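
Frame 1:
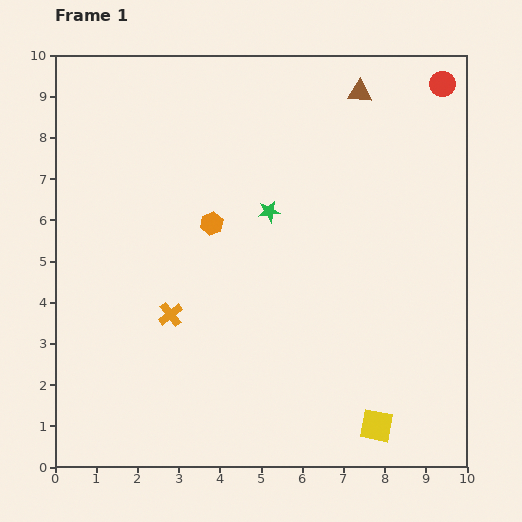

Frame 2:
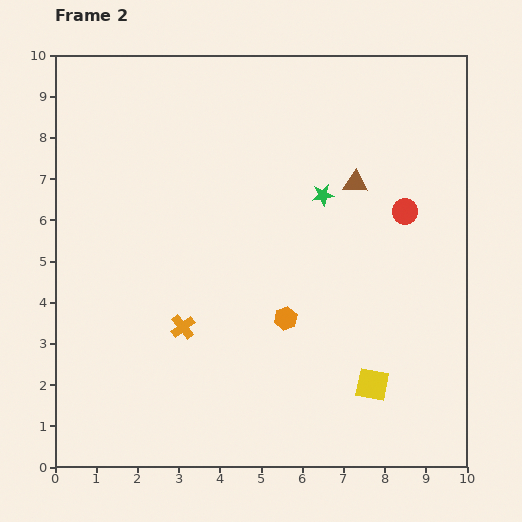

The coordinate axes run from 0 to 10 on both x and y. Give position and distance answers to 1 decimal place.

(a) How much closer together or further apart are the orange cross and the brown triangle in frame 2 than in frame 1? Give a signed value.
-1.6

Distance in frame 1: 7.1. Distance in frame 2: 5.5.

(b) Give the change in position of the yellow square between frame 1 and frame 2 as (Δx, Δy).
(-0.1, 1.0)

The yellow square was at (7.8, 1.0) in frame 1 and (7.7, 2.0) in frame 2.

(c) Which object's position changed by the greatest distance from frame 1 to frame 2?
the red circle

(moved 3.2; next 2.9)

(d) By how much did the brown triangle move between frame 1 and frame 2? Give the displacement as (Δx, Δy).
(-0.1, -2.2)

The brown triangle was at (7.4, 9.1) in frame 1 and (7.3, 6.9) in frame 2.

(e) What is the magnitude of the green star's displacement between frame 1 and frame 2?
1.4

The green star moved from (5.2, 6.2) to (6.5, 6.6), a distance of √(1.3² + 0.4²) ≈ 1.4.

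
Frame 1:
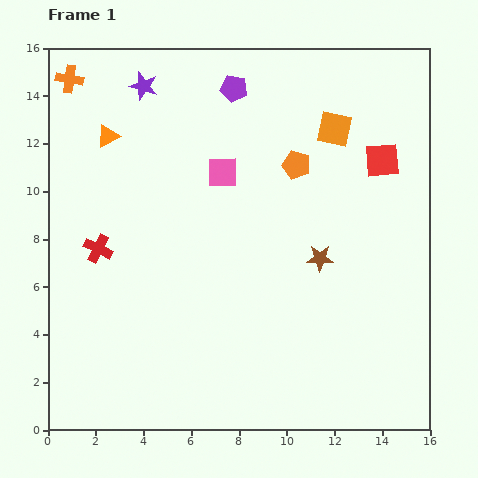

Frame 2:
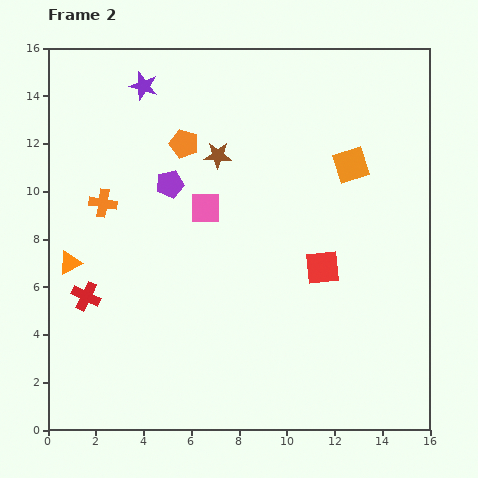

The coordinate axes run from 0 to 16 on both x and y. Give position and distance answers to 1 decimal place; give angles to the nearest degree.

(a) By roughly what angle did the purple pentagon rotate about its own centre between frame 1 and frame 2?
24° counter-clockwise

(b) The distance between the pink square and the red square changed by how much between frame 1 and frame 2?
-1.2

Distance in frame 1: 6.7. Distance in frame 2: 5.5.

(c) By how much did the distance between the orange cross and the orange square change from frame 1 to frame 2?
-0.8

Distance in frame 1: 11.3. Distance in frame 2: 10.5.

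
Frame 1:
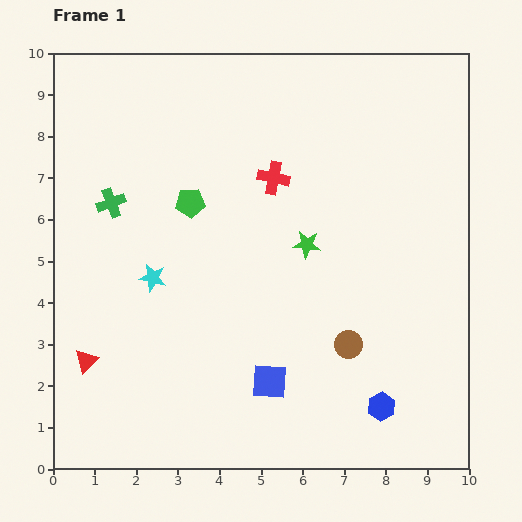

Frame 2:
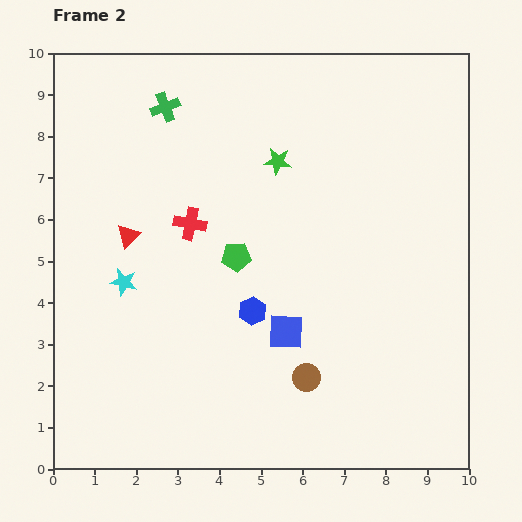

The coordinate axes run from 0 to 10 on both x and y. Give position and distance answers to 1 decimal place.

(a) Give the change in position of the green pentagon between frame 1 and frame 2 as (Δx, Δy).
(1.1, -1.3)

The green pentagon was at (3.3, 6.4) in frame 1 and (4.4, 5.1) in frame 2.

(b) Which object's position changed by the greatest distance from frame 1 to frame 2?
the blue hexagon

(moved 3.9; next 3.2)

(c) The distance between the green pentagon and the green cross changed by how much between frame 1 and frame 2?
+2.1

Distance in frame 1: 1.9. Distance in frame 2: 4.0.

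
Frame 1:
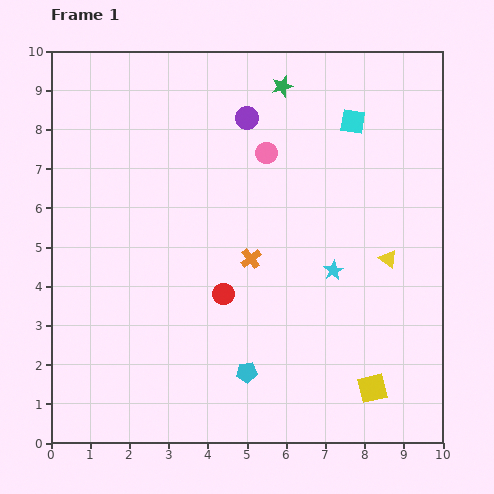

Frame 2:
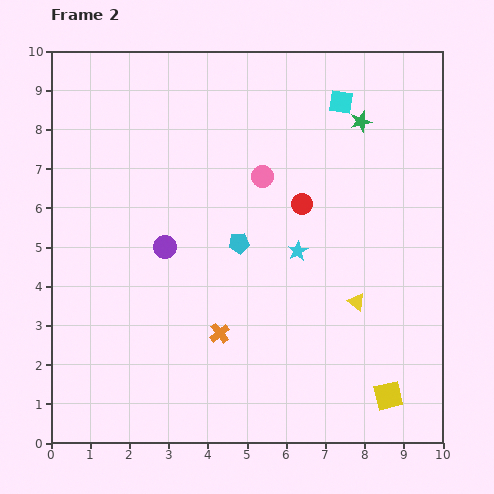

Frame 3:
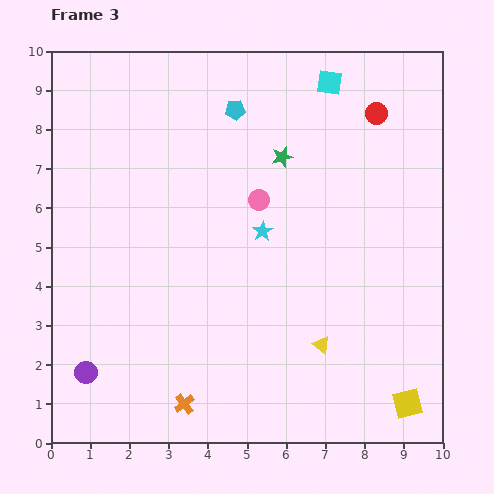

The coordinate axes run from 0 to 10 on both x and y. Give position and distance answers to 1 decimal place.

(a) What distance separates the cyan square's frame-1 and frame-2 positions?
0.6

The cyan square moved from (7.7, 8.2) to (7.4, 8.7), a distance of √(0.3² + 0.5²) ≈ 0.6.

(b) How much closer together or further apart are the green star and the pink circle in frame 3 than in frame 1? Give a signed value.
-0.4

Distance in frame 1: 1.7. Distance in frame 3: 1.3.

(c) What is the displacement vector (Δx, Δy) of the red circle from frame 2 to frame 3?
(1.9, 2.3)

The red circle was at (6.4, 6.1) in frame 2 and (8.3, 8.4) in frame 3.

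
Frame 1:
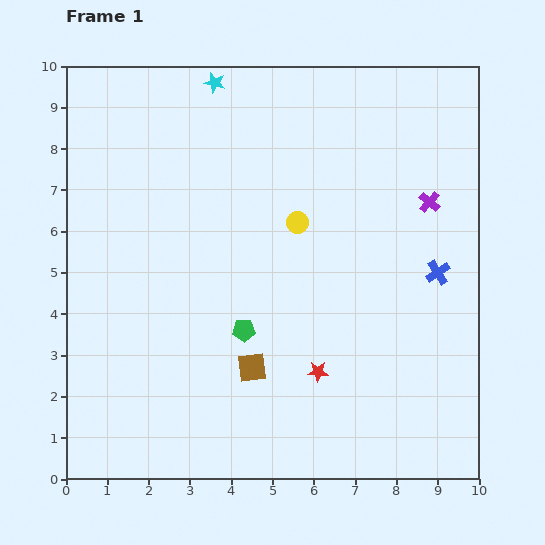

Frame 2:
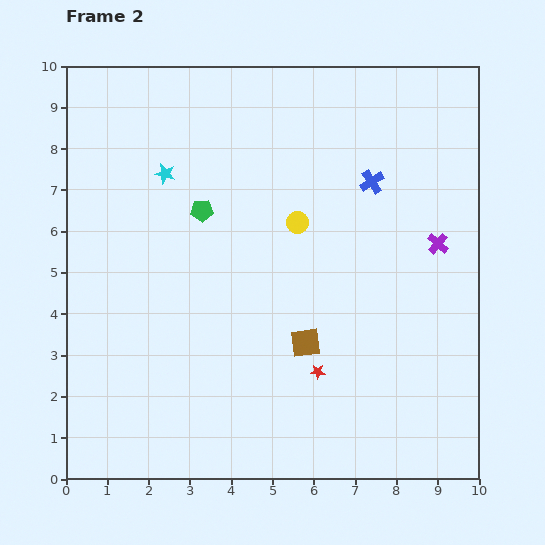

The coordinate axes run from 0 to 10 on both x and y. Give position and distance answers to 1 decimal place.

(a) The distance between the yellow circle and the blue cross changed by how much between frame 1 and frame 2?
-1.5

Distance in frame 1: 3.6. Distance in frame 2: 2.1.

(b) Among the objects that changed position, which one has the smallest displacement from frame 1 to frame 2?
the purple cross

(moved 1.0)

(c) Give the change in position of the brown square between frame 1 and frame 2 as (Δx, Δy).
(1.3, 0.6)

The brown square was at (4.5, 2.7) in frame 1 and (5.8, 3.3) in frame 2.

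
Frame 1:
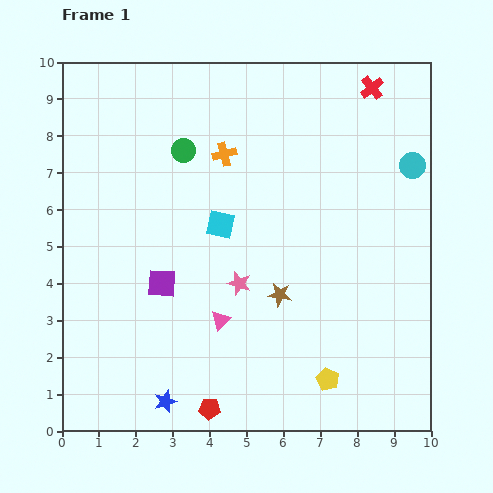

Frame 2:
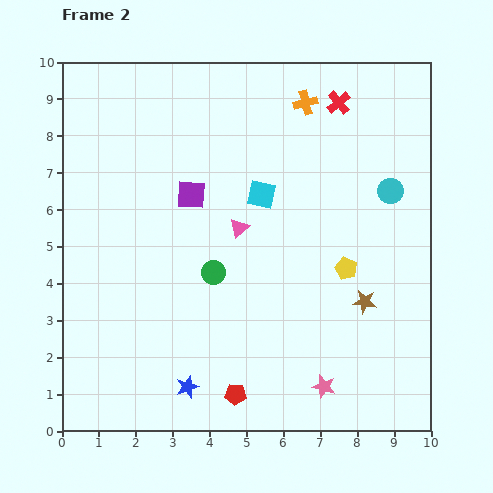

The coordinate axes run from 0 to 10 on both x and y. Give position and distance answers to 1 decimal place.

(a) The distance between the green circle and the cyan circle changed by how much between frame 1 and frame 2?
-0.9

Distance in frame 1: 6.2. Distance in frame 2: 5.3.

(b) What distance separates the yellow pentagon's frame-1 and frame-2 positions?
3.0

The yellow pentagon moved from (7.2, 1.4) to (7.7, 4.4), a distance of √(0.5² + 3.0²) ≈ 3.0.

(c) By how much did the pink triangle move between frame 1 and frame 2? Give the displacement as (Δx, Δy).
(0.5, 2.5)

The pink triangle was at (4.3, 3.0) in frame 1 and (4.8, 5.5) in frame 2.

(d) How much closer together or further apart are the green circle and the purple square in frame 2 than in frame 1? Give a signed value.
-1.4

Distance in frame 1: 3.6. Distance in frame 2: 2.2.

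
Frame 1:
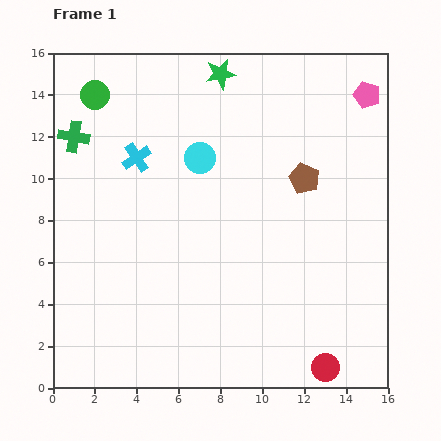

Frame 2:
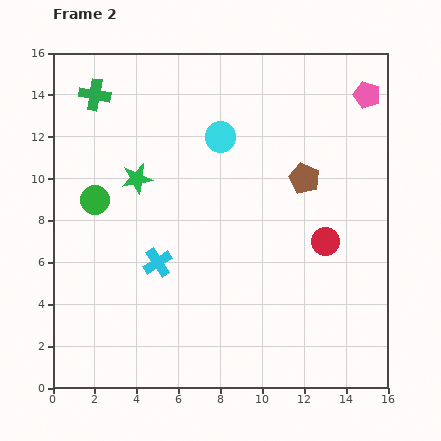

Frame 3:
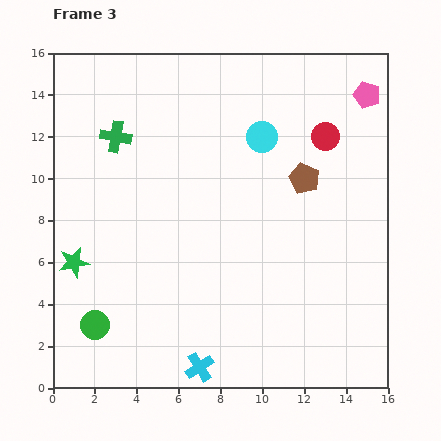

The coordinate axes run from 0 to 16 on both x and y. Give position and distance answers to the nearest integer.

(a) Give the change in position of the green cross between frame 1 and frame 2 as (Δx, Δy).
(1, 2)

The green cross was at (1, 12) in frame 1 and (2, 14) in frame 2.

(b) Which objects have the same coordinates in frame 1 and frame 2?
the pink pentagon, the brown pentagon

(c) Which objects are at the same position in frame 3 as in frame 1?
the pink pentagon, the brown pentagon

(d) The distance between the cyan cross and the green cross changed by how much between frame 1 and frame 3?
+9

Distance in frame 1: 3. Distance in frame 3: 12.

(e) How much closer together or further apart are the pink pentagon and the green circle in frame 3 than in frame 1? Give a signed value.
+4

Distance in frame 1: 13. Distance in frame 3: 17.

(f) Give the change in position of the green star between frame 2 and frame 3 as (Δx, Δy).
(-3, -4)

The green star was at (4, 10) in frame 2 and (1, 6) in frame 3.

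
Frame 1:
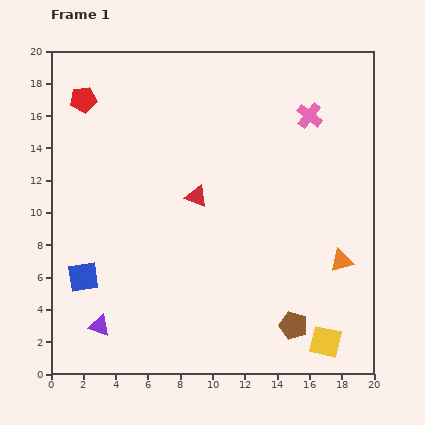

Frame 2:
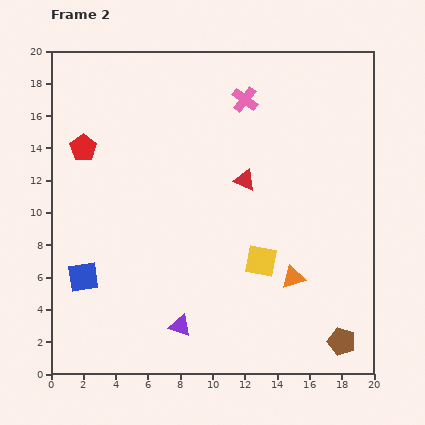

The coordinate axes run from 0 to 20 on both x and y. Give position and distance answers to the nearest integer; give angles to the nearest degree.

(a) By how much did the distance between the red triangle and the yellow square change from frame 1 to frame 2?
-7

Distance in frame 1: 12. Distance in frame 2: 5.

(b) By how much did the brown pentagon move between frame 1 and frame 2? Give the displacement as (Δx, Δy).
(3, -1)

The brown pentagon was at (15, 3) in frame 1 and (18, 2) in frame 2.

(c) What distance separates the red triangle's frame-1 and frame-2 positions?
3

The red triangle moved from (9, 11) to (12, 12), a distance of √(3² + 1²) ≈ 3.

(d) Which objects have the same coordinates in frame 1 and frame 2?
the blue square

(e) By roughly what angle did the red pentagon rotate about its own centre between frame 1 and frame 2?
28° counter-clockwise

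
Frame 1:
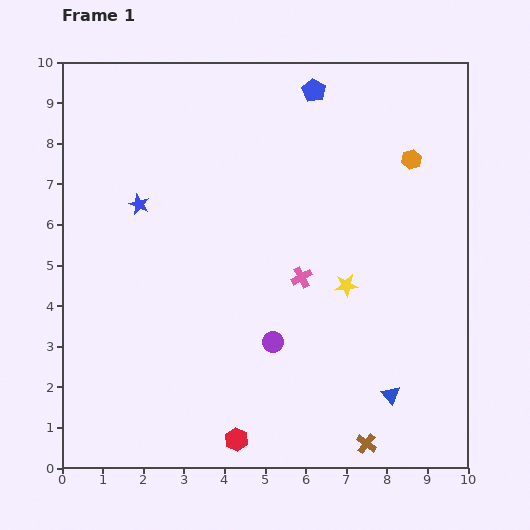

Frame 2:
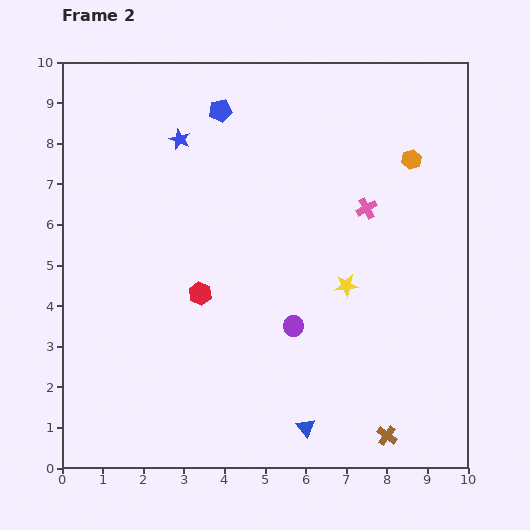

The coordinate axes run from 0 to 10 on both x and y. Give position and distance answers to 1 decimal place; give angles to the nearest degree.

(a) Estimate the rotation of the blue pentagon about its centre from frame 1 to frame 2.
31° clockwise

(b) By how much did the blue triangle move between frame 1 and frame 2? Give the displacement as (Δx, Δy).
(-2.1, -0.8)

The blue triangle was at (8.1, 1.8) in frame 1 and (6.0, 1.0) in frame 2.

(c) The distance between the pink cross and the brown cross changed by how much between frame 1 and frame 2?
+1.2

Distance in frame 1: 4.4. Distance in frame 2: 5.6.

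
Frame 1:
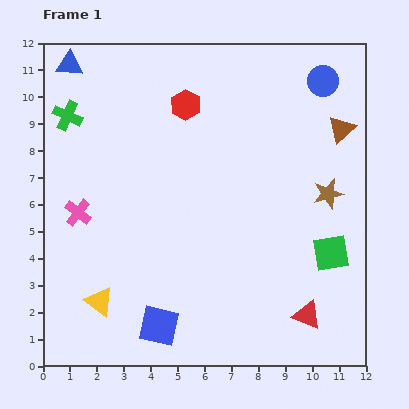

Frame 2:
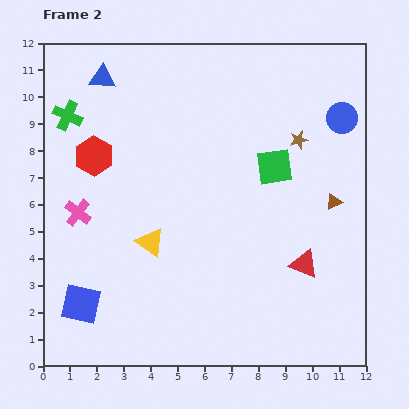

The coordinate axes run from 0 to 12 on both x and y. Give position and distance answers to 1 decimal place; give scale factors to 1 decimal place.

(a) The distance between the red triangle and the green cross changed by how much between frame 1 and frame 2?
-1.2

Distance in frame 1: 11.6. Distance in frame 2: 10.4.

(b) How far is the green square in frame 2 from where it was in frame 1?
3.8

The green square moved from (10.7, 4.2) to (8.6, 7.4), a distance of √(2.1² + 3.2²) ≈ 3.8.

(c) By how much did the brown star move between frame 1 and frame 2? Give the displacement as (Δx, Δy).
(-1.1, 2.0)

The brown star was at (10.6, 6.4) in frame 1 and (9.5, 8.4) in frame 2.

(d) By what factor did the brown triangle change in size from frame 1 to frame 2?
0.6×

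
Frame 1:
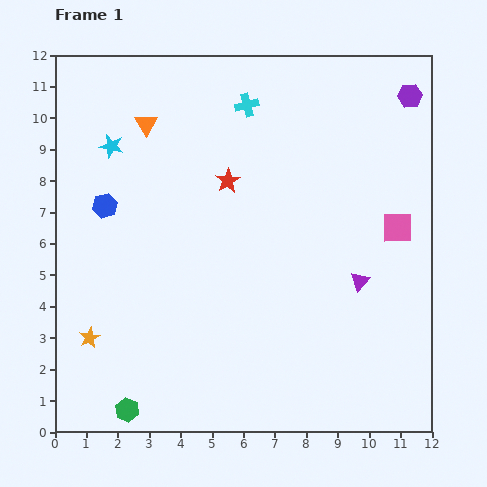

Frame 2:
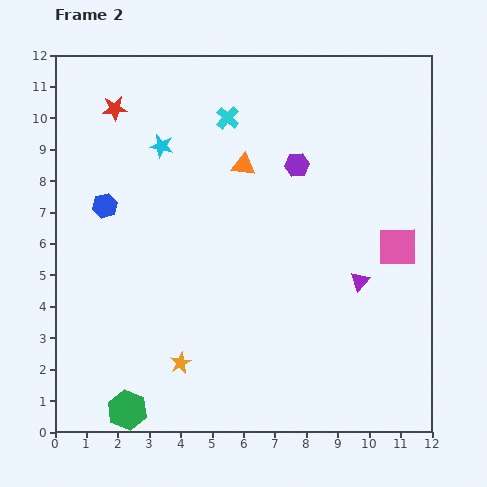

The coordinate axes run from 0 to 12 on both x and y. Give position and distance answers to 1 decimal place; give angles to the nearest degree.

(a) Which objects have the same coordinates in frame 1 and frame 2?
the blue hexagon, the purple triangle, the green hexagon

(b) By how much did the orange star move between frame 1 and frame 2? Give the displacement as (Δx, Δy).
(2.9, -0.8)

The orange star was at (1.1, 3.0) in frame 1 and (4.0, 2.2) in frame 2.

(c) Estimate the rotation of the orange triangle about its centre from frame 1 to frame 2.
54° counter-clockwise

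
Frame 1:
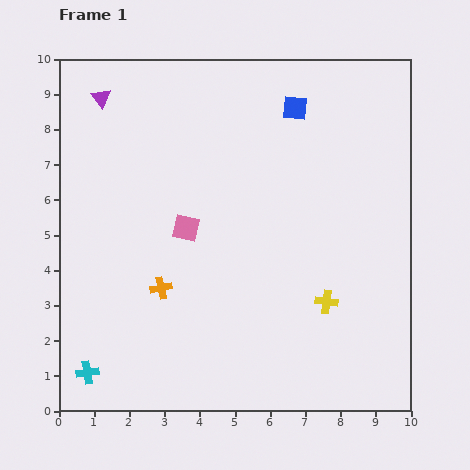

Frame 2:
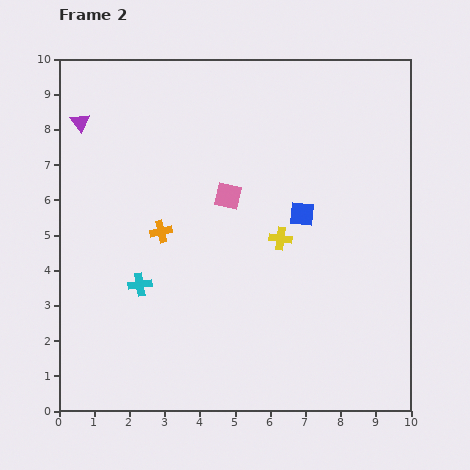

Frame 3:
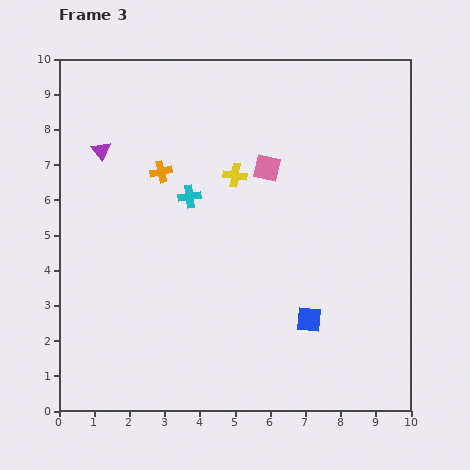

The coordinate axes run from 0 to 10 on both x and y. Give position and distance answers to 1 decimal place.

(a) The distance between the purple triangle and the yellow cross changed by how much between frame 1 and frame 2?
-2.0

Distance in frame 1: 8.6. Distance in frame 2: 6.6.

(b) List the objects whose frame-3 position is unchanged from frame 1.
none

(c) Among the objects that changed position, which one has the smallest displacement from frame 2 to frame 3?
the purple triangle

(moved 1.0)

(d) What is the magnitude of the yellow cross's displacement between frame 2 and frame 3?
2.2

The yellow cross moved from (6.3, 4.9) to (5.0, 6.7), a distance of √(1.3² + 1.8²) ≈ 2.2.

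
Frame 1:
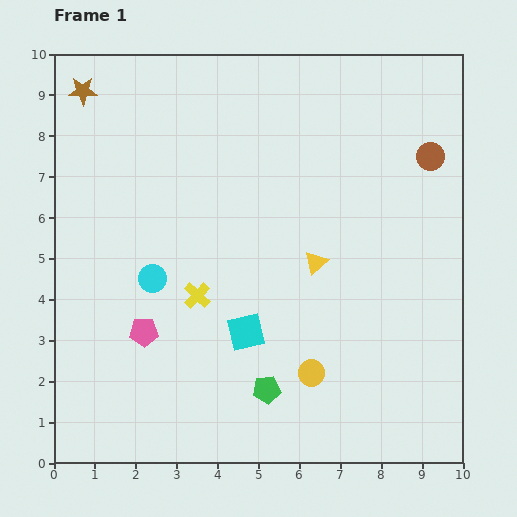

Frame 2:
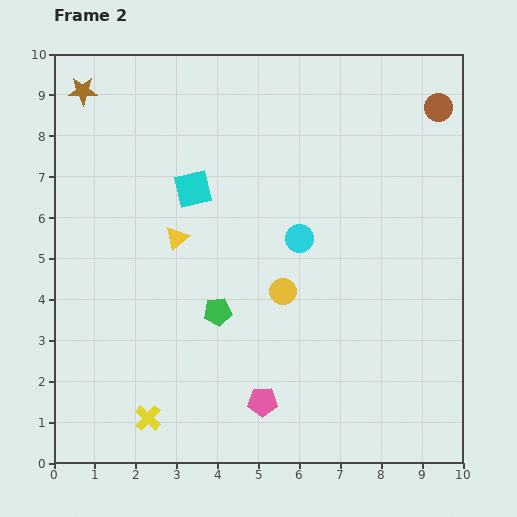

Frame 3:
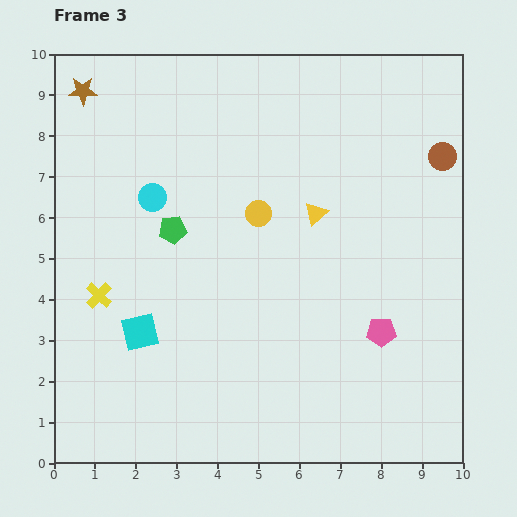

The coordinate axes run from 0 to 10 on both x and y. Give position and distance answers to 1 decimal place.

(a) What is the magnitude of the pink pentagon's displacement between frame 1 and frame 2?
3.4

The pink pentagon moved from (2.2, 3.2) to (5.1, 1.5), a distance of √(2.9² + 1.7²) ≈ 3.4.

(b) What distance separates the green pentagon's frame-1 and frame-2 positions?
2.2

The green pentagon moved from (5.2, 1.8) to (4.0, 3.7), a distance of √(1.2² + 1.9²) ≈ 2.2.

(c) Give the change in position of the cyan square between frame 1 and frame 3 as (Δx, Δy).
(-2.6, 0.0)

The cyan square was at (4.7, 3.2) in frame 1 and (2.1, 3.2) in frame 3.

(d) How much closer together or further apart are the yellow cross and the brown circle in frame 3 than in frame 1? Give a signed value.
+2.5

Distance in frame 1: 6.6. Distance in frame 3: 9.1.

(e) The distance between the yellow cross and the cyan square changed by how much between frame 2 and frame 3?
-4.4

Distance in frame 2: 5.7. Distance in frame 3: 1.3.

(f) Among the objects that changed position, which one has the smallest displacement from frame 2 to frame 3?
the brown circle

(moved 1.2)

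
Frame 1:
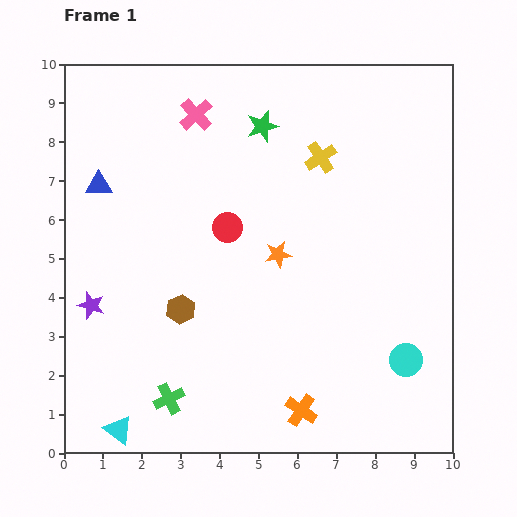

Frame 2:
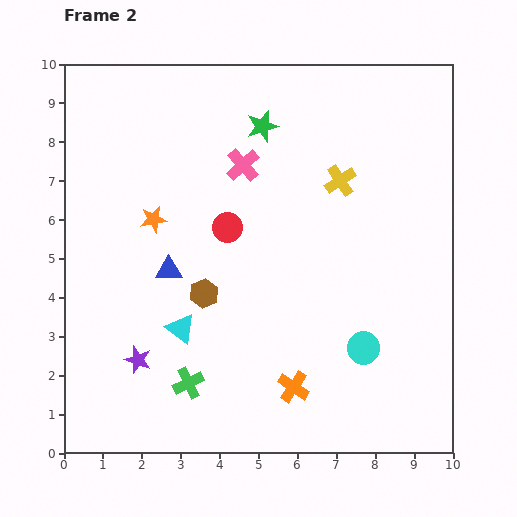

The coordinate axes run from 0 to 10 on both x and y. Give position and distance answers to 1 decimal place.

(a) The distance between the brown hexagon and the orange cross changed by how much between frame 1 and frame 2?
-0.7

Distance in frame 1: 4.0. Distance in frame 2: 3.3.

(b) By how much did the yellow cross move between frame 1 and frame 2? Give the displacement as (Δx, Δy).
(0.5, -0.6)

The yellow cross was at (6.6, 7.6) in frame 1 and (7.1, 7.0) in frame 2.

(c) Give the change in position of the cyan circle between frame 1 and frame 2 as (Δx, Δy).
(-1.1, 0.3)

The cyan circle was at (8.8, 2.4) in frame 1 and (7.7, 2.7) in frame 2.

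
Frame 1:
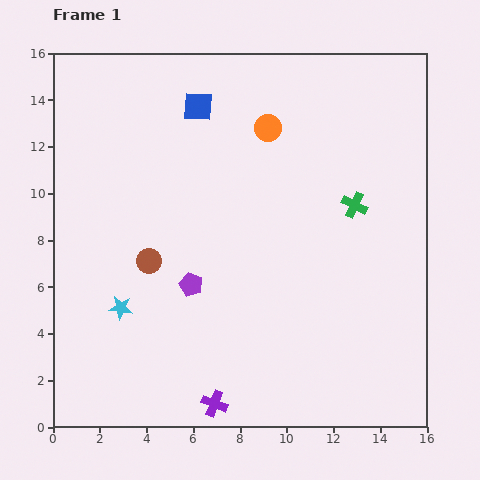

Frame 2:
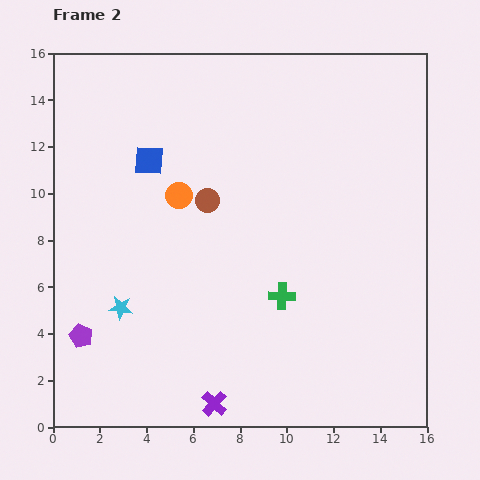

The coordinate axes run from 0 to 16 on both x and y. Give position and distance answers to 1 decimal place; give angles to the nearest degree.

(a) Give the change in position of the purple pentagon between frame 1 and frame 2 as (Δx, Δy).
(-4.7, -2.2)

The purple pentagon was at (5.9, 6.1) in frame 1 and (1.2, 3.9) in frame 2.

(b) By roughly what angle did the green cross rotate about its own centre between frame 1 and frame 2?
24° counter-clockwise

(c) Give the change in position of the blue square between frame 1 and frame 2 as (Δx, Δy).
(-2.1, -2.3)

The blue square was at (6.2, 13.7) in frame 1 and (4.1, 11.4) in frame 2.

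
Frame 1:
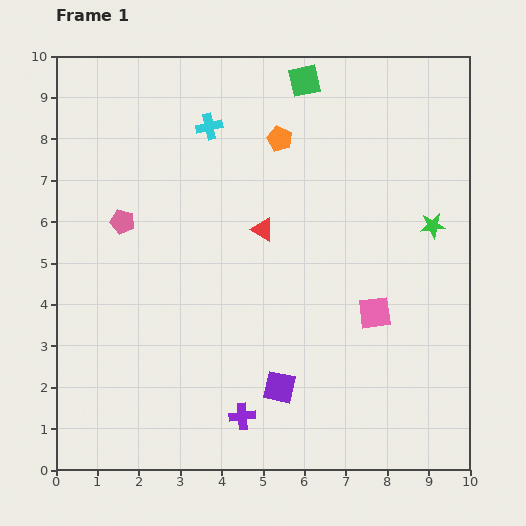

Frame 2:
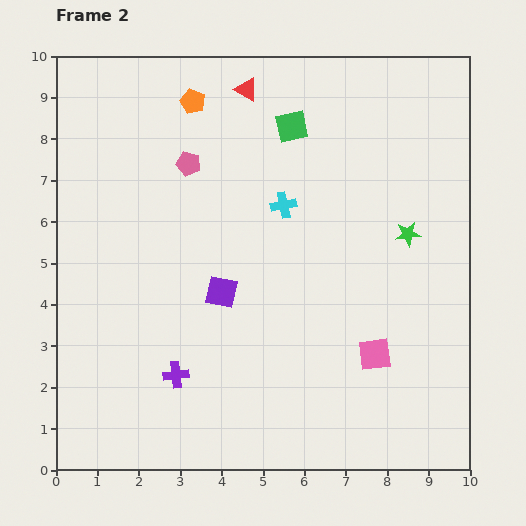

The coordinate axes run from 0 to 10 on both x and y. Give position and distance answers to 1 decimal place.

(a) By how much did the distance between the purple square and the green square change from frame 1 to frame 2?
-3.1

Distance in frame 1: 7.4. Distance in frame 2: 4.3.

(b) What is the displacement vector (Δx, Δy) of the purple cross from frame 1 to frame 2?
(-1.6, 1.0)

The purple cross was at (4.5, 1.3) in frame 1 and (2.9, 2.3) in frame 2.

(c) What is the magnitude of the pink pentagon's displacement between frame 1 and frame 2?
2.1

The pink pentagon moved from (1.6, 6.0) to (3.2, 7.4), a distance of √(1.6² + 1.4²) ≈ 2.1.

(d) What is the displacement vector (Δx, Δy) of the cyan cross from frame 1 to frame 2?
(1.8, -1.9)

The cyan cross was at (3.7, 8.3) in frame 1 and (5.5, 6.4) in frame 2.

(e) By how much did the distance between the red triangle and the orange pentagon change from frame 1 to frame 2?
-0.9

Distance in frame 1: 2.2. Distance in frame 2: 1.3.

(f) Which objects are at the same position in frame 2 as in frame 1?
none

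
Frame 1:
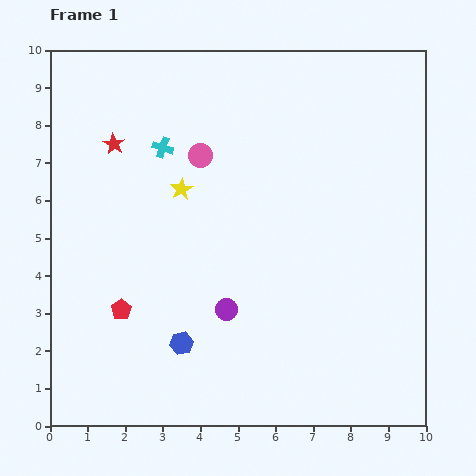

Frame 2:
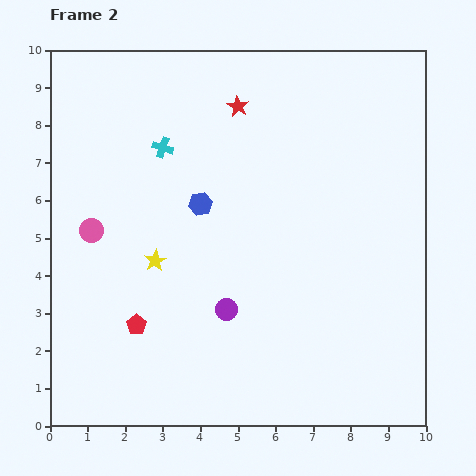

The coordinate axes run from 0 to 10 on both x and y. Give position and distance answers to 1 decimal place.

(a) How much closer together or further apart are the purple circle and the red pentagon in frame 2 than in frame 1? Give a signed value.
-0.4

Distance in frame 1: 2.8. Distance in frame 2: 2.4.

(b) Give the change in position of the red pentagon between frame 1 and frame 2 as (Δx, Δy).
(0.4, -0.4)

The red pentagon was at (1.9, 3.1) in frame 1 and (2.3, 2.7) in frame 2.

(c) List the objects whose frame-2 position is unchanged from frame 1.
the purple circle, the cyan cross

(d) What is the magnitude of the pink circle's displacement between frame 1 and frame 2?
3.5

The pink circle moved from (4.0, 7.2) to (1.1, 5.2), a distance of √(2.9² + 2.0²) ≈ 3.5.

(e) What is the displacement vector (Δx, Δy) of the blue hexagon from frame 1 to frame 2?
(0.5, 3.7)

The blue hexagon was at (3.5, 2.2) in frame 1 and (4.0, 5.9) in frame 2.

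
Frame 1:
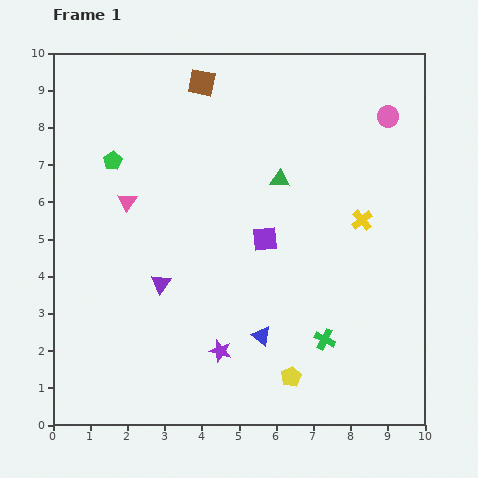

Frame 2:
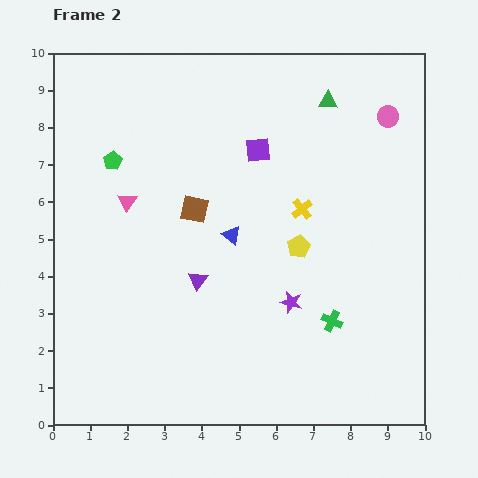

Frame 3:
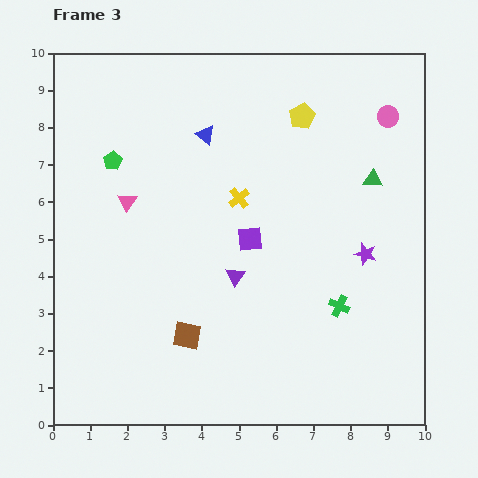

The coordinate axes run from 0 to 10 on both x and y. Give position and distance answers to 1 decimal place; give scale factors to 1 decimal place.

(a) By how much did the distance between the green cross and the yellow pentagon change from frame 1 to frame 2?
+0.9

Distance in frame 1: 1.3. Distance in frame 2: 2.2.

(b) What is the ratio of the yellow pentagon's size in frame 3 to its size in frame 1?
1.3×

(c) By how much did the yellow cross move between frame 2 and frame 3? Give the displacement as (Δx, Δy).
(-1.7, 0.3)

The yellow cross was at (6.7, 5.8) in frame 2 and (5.0, 6.1) in frame 3.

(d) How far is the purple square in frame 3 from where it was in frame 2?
2.4

The purple square moved from (5.5, 7.4) to (5.3, 5.0), a distance of √(0.2² + 2.4²) ≈ 2.4.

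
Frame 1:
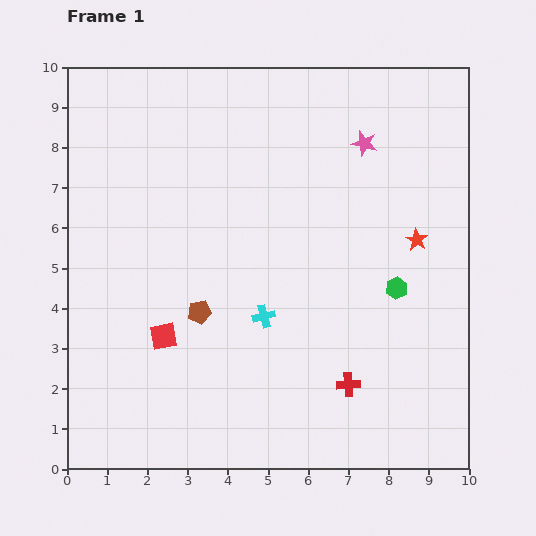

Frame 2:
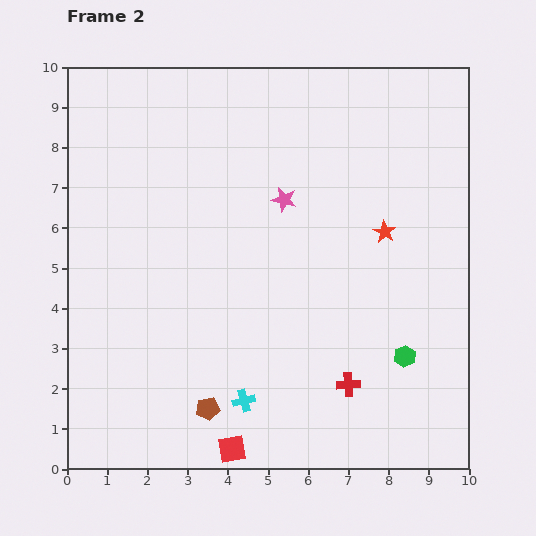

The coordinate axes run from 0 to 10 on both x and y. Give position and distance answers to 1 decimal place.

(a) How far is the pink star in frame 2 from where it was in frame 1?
2.4

The pink star moved from (7.4, 8.1) to (5.4, 6.7), a distance of √(2.0² + 1.4²) ≈ 2.4.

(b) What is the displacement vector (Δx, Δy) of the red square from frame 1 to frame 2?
(1.7, -2.8)

The red square was at (2.4, 3.3) in frame 1 and (4.1, 0.5) in frame 2.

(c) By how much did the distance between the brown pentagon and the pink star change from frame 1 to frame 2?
-0.4

Distance in frame 1: 5.9. Distance in frame 2: 5.5.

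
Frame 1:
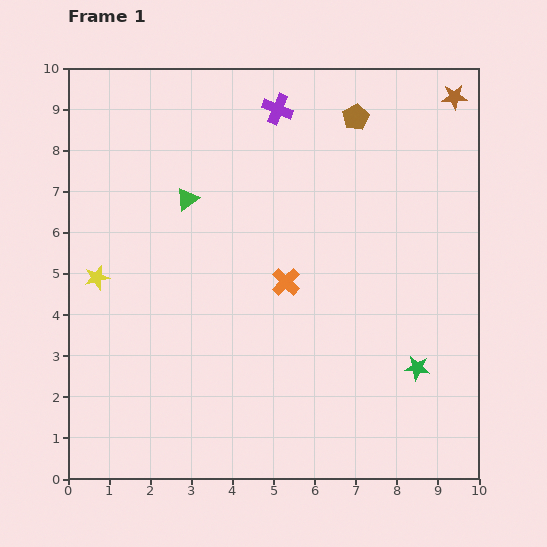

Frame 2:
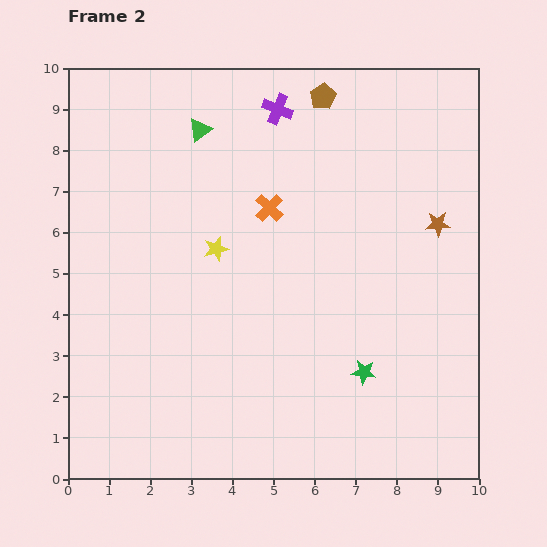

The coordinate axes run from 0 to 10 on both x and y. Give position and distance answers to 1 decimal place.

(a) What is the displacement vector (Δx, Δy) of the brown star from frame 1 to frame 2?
(-0.4, -3.1)

The brown star was at (9.4, 9.3) in frame 1 and (9.0, 6.2) in frame 2.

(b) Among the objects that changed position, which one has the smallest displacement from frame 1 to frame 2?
the brown pentagon

(moved 0.9)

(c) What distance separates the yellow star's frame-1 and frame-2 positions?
3.0

The yellow star moved from (0.7, 4.9) to (3.6, 5.6), a distance of √(2.9² + 0.7²) ≈ 3.0.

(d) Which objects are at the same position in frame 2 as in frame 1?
the purple cross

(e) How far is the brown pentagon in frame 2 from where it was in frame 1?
0.9

The brown pentagon moved from (7.0, 8.8) to (6.2, 9.3), a distance of √(0.8² + 0.5²) ≈ 0.9.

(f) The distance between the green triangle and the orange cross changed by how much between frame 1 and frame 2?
-0.6

Distance in frame 1: 3.1. Distance in frame 2: 2.5.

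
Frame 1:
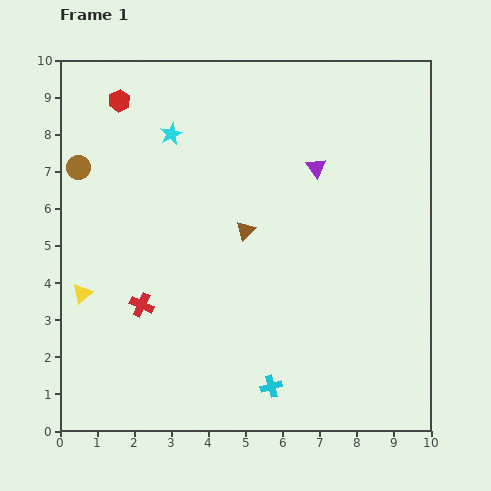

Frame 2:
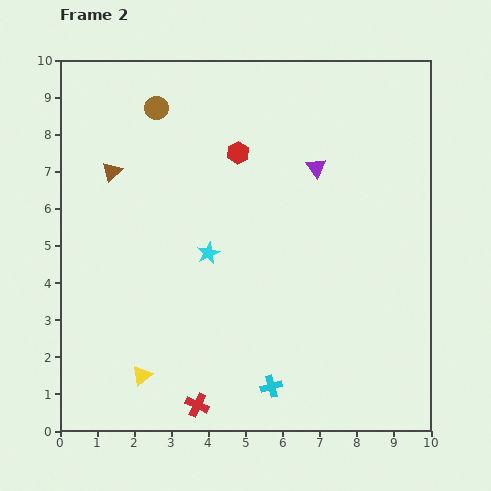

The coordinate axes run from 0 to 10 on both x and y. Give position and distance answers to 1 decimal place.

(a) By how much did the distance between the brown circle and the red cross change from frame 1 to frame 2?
+4.0

Distance in frame 1: 4.1. Distance in frame 2: 8.1.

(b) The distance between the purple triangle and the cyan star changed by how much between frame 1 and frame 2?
-0.3

Distance in frame 1: 4.0. Distance in frame 2: 3.7.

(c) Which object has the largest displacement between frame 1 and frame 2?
the brown triangle

(moved 3.9; next 3.5)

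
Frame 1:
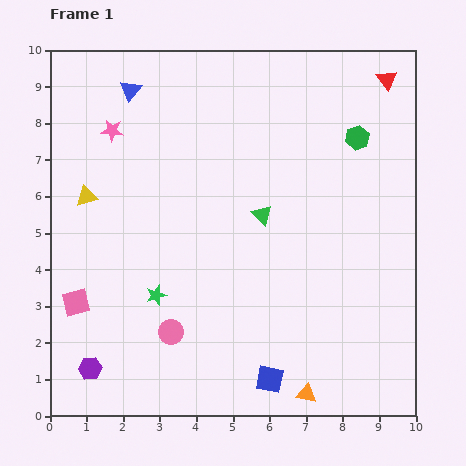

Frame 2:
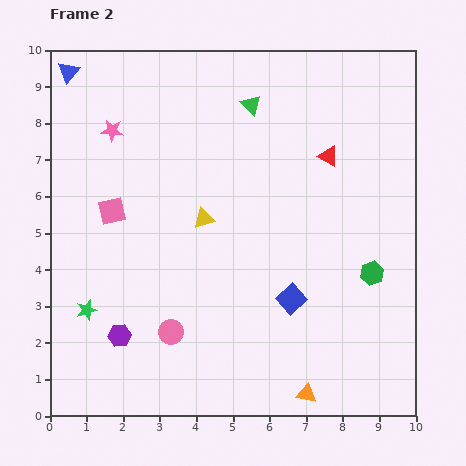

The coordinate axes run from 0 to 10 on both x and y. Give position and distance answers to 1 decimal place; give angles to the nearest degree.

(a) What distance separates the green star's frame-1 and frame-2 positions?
1.9

The green star moved from (2.9, 3.3) to (1.0, 2.9), a distance of √(1.9² + 0.4²) ≈ 1.9.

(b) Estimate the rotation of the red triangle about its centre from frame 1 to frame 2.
23° counter-clockwise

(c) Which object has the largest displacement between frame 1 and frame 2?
the green hexagon

(moved 3.7; next 3.3)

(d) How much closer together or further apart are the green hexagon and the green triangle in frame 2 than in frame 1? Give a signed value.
+2.4

Distance in frame 1: 3.3. Distance in frame 2: 5.7.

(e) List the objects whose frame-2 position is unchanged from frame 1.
the pink circle, the pink star, the orange triangle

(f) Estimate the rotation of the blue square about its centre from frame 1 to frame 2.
37° clockwise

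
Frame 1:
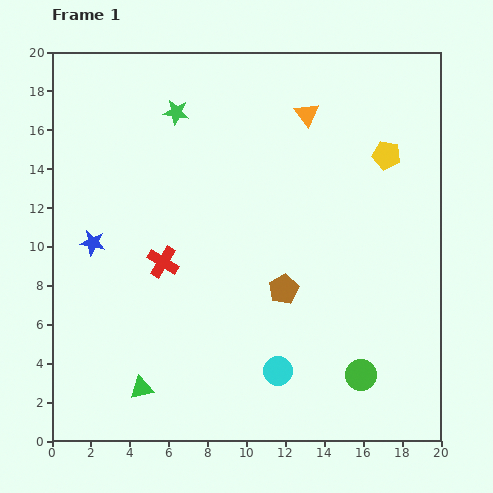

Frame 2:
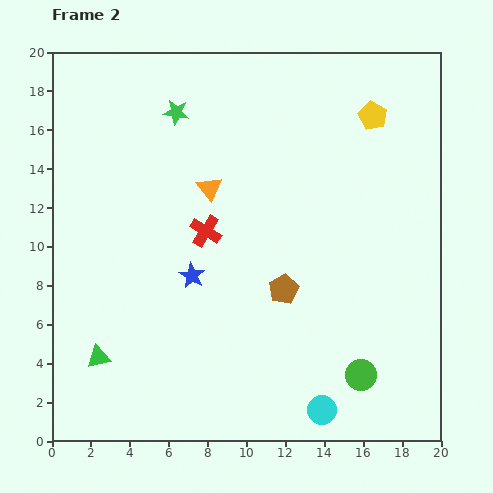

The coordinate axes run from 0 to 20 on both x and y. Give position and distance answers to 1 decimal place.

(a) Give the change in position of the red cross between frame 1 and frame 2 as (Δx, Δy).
(2.2, 1.6)

The red cross was at (5.7, 9.2) in frame 1 and (7.9, 10.8) in frame 2.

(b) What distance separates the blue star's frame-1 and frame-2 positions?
5.4

The blue star moved from (2.1, 10.2) to (7.2, 8.5), a distance of √(5.1² + 1.7²) ≈ 5.4.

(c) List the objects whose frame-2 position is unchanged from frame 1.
the green star, the brown pentagon, the green circle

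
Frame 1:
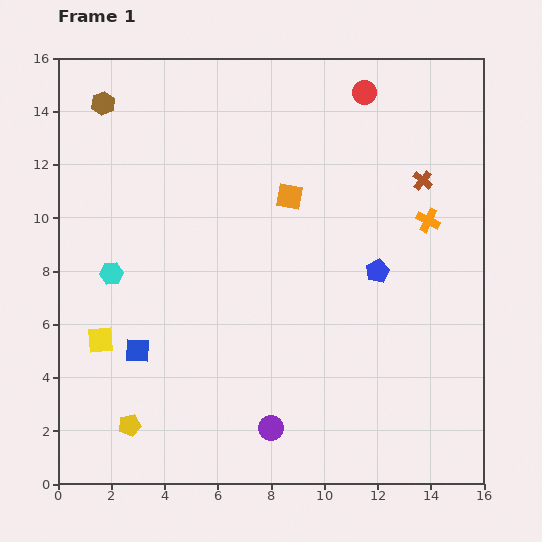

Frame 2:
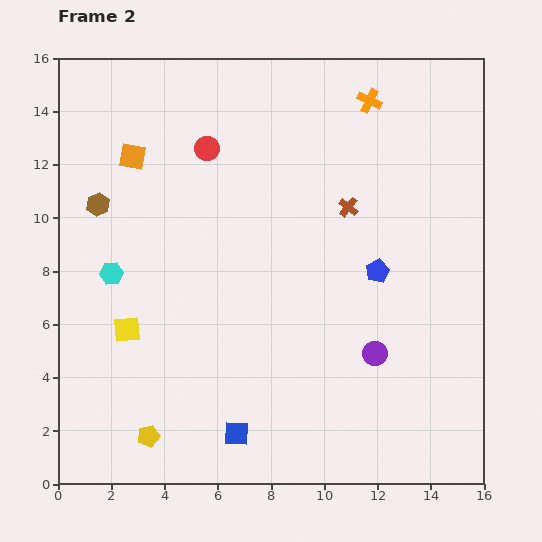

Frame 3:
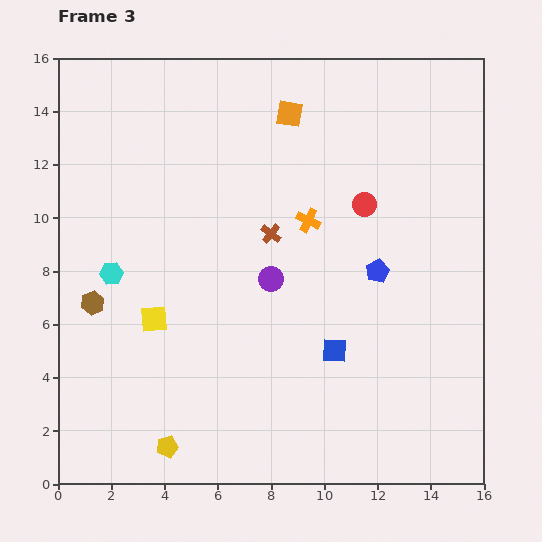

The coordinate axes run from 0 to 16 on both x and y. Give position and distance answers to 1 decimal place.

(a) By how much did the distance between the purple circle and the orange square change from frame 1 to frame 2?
+3.0

Distance in frame 1: 8.7. Distance in frame 2: 11.7.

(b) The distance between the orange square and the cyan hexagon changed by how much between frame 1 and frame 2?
-2.8

Distance in frame 1: 7.3. Distance in frame 2: 4.5.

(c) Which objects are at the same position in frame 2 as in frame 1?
the blue pentagon, the cyan hexagon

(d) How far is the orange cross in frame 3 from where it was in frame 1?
4.5

The orange cross moved from (13.9, 9.9) to (9.4, 9.9), a distance of √(4.5² + 0.0²) ≈ 4.5.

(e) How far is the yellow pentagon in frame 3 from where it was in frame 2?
0.8

The yellow pentagon moved from (3.4, 1.8) to (4.1, 1.4), a distance of √(0.7² + 0.4²) ≈ 0.8.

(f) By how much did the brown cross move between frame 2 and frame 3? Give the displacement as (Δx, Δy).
(-2.9, -1.0)

The brown cross was at (10.9, 10.4) in frame 2 and (8.0, 9.4) in frame 3.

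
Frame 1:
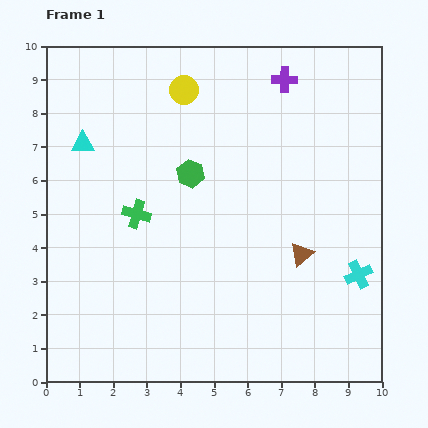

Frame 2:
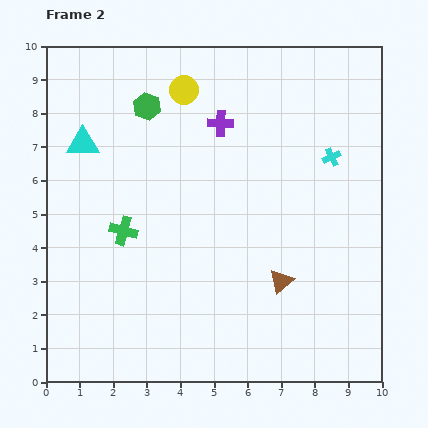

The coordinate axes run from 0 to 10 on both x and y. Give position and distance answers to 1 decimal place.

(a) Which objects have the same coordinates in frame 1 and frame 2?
the cyan triangle, the yellow circle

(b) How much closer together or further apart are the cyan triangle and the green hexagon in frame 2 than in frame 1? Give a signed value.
-1.1

Distance in frame 1: 3.3. Distance in frame 2: 2.2.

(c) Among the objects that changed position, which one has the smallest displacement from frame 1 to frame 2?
the green cross

(moved 0.6)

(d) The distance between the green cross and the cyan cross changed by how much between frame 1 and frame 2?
-0.2

Distance in frame 1: 6.8. Distance in frame 2: 6.6.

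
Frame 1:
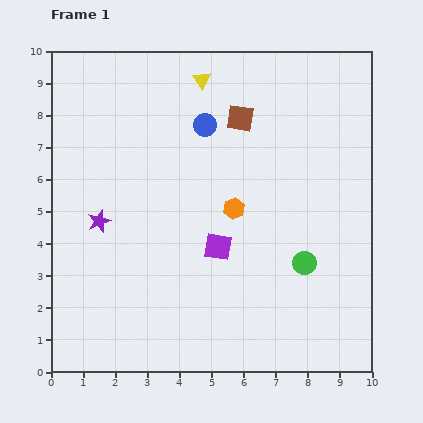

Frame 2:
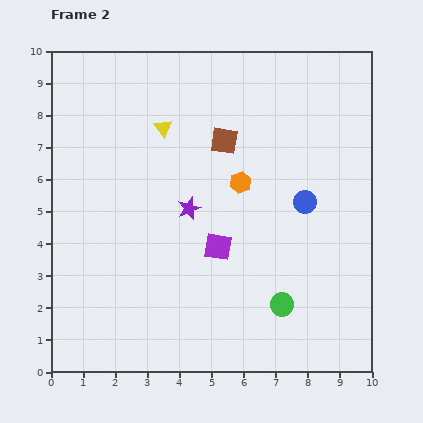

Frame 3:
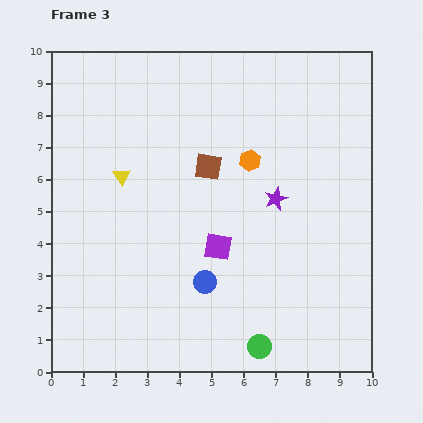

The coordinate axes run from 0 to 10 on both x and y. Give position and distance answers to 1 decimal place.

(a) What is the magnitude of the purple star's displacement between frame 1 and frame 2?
2.8

The purple star moved from (1.5, 4.7) to (4.3, 5.1), a distance of √(2.8² + 0.4²) ≈ 2.8.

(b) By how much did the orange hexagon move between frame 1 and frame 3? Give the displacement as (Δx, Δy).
(0.5, 1.5)

The orange hexagon was at (5.7, 5.1) in frame 1 and (6.2, 6.6) in frame 3.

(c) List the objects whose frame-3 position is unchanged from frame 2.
the purple square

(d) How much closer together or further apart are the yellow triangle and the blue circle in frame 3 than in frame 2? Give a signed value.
-0.8

Distance in frame 2: 5.0. Distance in frame 3: 4.2.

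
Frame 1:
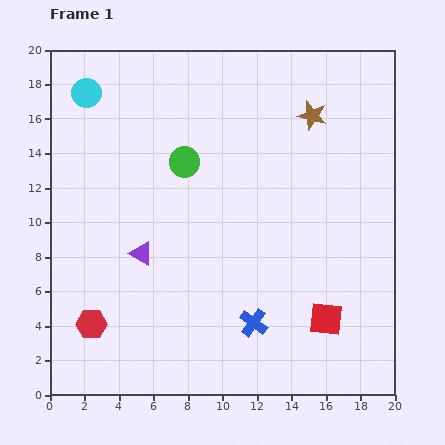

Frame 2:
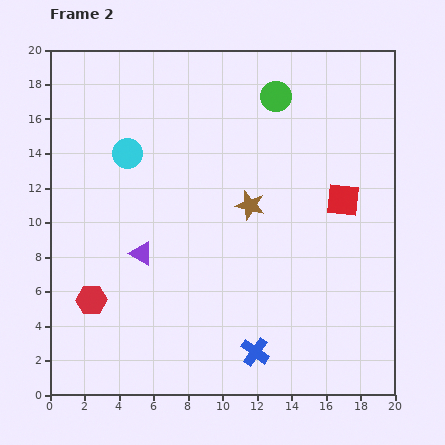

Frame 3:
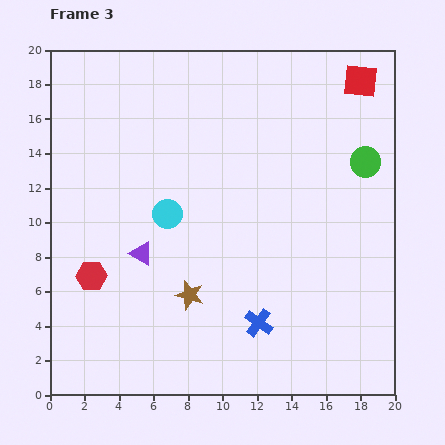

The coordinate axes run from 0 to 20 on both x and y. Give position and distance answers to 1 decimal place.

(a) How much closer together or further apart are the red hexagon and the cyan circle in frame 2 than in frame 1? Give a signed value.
-4.6

Distance in frame 1: 13.4. Distance in frame 2: 8.8.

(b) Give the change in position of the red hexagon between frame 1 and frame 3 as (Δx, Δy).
(0.0, 2.8)

The red hexagon was at (2.4, 4.1) in frame 1 and (2.4, 6.9) in frame 3.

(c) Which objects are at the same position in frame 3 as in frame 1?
the purple triangle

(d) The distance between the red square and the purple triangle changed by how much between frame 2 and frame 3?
+4.1

Distance in frame 2: 12.1. Distance in frame 3: 16.2.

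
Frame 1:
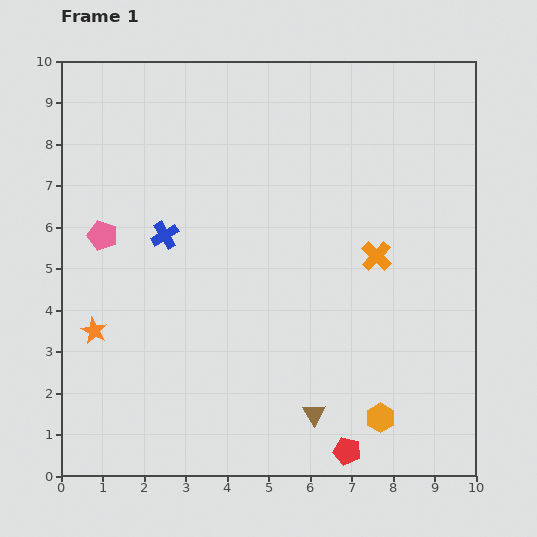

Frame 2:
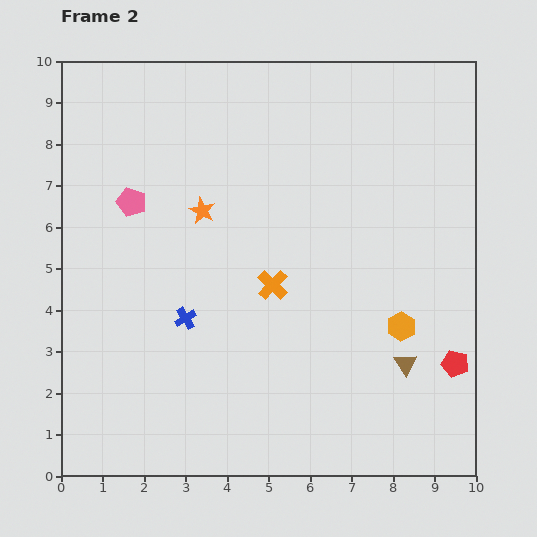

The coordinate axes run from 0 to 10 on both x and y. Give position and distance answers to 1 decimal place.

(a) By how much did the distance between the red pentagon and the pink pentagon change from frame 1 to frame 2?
+0.8

Distance in frame 1: 7.9. Distance in frame 2: 8.7.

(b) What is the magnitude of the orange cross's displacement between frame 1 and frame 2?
2.6

The orange cross moved from (7.6, 5.3) to (5.1, 4.6), a distance of √(2.5² + 0.7²) ≈ 2.6.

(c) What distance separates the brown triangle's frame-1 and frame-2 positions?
2.5

The brown triangle moved from (6.1, 1.5) to (8.3, 2.7), a distance of √(2.2² + 1.2²) ≈ 2.5.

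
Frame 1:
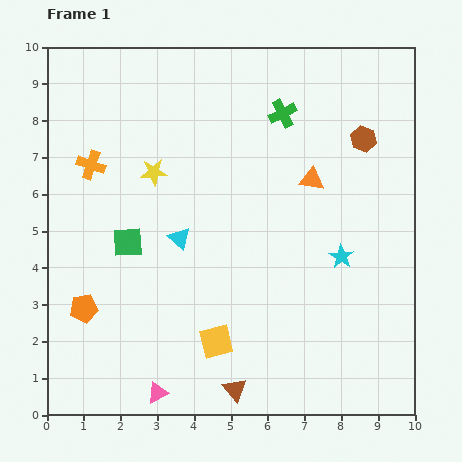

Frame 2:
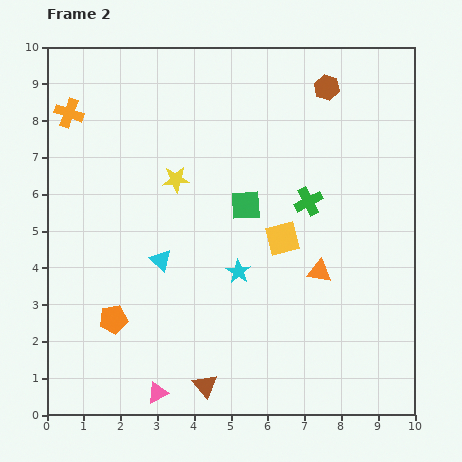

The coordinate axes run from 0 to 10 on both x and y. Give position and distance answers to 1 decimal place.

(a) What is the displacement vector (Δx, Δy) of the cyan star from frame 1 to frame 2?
(-2.8, -0.4)

The cyan star was at (8.0, 4.3) in frame 1 and (5.2, 3.9) in frame 2.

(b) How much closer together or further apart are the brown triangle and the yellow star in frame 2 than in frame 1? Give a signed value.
-0.6

Distance in frame 1: 6.3. Distance in frame 2: 5.7.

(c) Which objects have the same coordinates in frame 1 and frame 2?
the pink triangle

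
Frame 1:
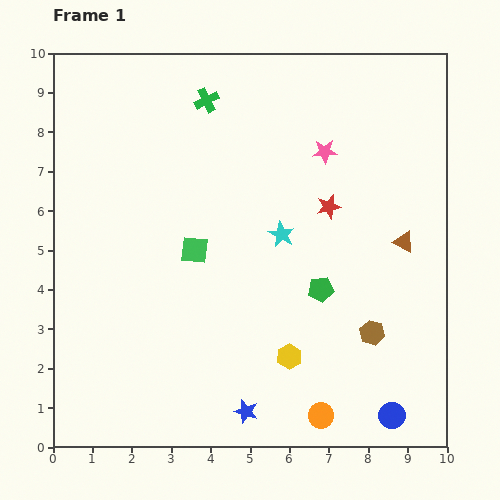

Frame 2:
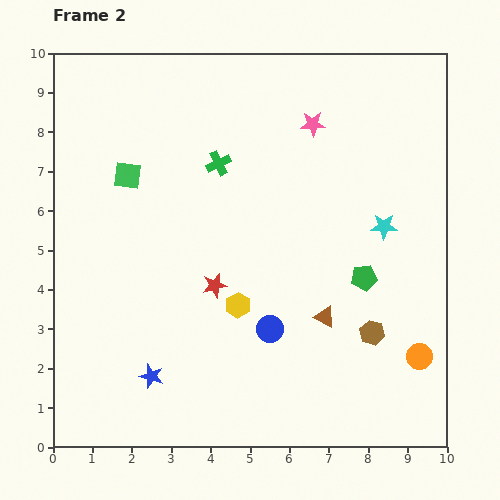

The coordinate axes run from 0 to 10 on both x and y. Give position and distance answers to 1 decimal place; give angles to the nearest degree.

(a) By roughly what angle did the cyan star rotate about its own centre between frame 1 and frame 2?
27° counter-clockwise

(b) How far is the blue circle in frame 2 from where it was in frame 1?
3.8

The blue circle moved from (8.6, 0.8) to (5.5, 3.0), a distance of √(3.1² + 2.2²) ≈ 3.8.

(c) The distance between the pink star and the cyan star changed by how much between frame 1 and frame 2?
+0.8

Distance in frame 1: 2.4. Distance in frame 2: 3.2.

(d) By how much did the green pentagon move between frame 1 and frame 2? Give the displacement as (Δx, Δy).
(1.1, 0.3)

The green pentagon was at (6.8, 4.0) in frame 1 and (7.9, 4.3) in frame 2.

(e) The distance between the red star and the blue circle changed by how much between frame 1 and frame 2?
-3.7

Distance in frame 1: 5.5. Distance in frame 2: 1.8.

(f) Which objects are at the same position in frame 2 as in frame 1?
the brown hexagon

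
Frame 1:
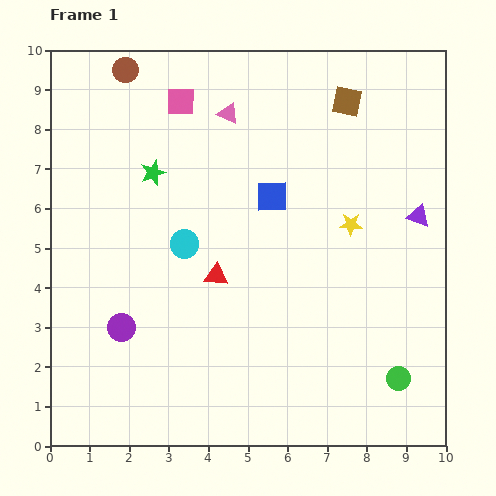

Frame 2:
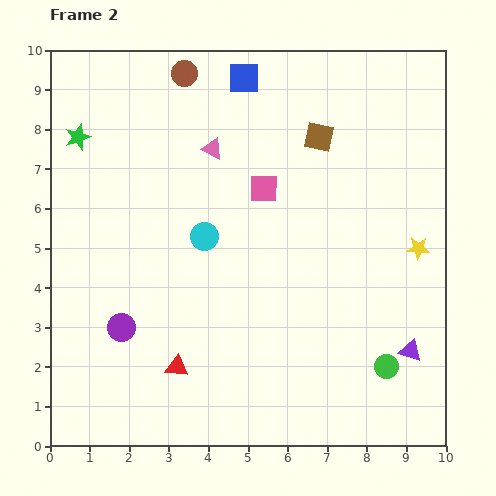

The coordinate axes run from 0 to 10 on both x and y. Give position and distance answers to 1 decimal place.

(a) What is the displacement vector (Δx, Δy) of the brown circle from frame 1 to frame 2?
(1.5, -0.1)

The brown circle was at (1.9, 9.5) in frame 1 and (3.4, 9.4) in frame 2.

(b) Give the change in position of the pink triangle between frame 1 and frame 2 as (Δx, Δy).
(-0.4, -0.9)

The pink triangle was at (4.5, 8.4) in frame 1 and (4.1, 7.5) in frame 2.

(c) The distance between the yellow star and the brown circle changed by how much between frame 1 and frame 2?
+0.5

Distance in frame 1: 6.9. Distance in frame 2: 7.4.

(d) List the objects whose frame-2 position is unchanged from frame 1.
the purple circle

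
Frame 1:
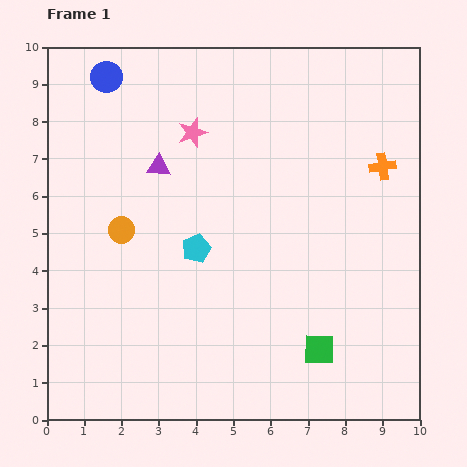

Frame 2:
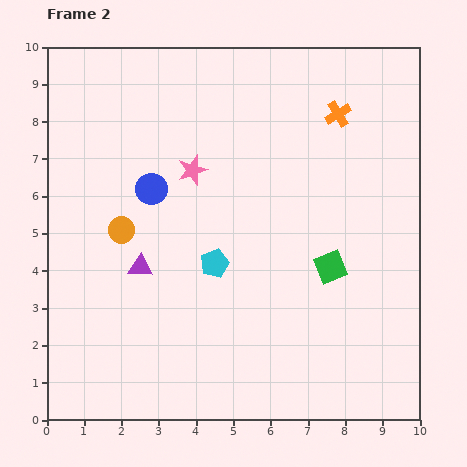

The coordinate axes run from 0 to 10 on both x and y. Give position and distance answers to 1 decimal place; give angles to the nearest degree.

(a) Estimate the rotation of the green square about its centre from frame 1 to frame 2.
24° counter-clockwise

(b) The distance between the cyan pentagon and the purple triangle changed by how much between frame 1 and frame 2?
-0.4

Distance in frame 1: 2.4. Distance in frame 2: 2.0.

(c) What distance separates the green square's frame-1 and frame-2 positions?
2.2

The green square moved from (7.3, 1.9) to (7.6, 4.1), a distance of √(0.3² + 2.2²) ≈ 2.2.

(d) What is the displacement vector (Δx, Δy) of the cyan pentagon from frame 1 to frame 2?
(0.5, -0.4)

The cyan pentagon was at (4.0, 4.6) in frame 1 and (4.5, 4.2) in frame 2.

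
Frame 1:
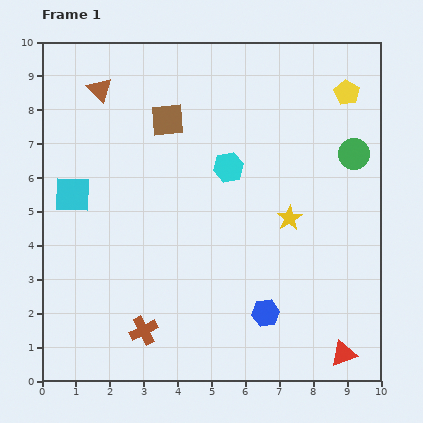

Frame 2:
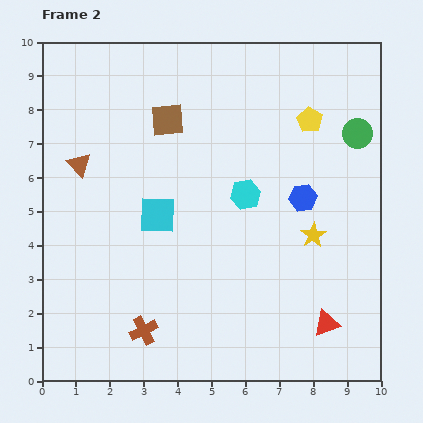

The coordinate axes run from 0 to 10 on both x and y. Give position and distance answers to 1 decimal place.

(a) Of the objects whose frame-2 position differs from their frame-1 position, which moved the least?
the green circle

(moved 0.6)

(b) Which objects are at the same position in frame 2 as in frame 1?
the brown square, the brown cross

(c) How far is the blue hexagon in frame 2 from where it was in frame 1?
3.6

The blue hexagon moved from (6.6, 2.0) to (7.7, 5.4), a distance of √(1.1² + 3.4²) ≈ 3.6.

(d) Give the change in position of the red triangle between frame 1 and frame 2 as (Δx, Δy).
(-0.5, 0.9)

The red triangle was at (8.9, 0.8) in frame 1 and (8.4, 1.7) in frame 2.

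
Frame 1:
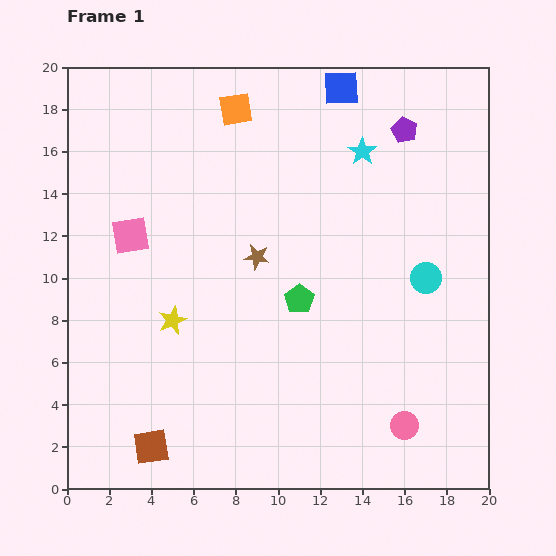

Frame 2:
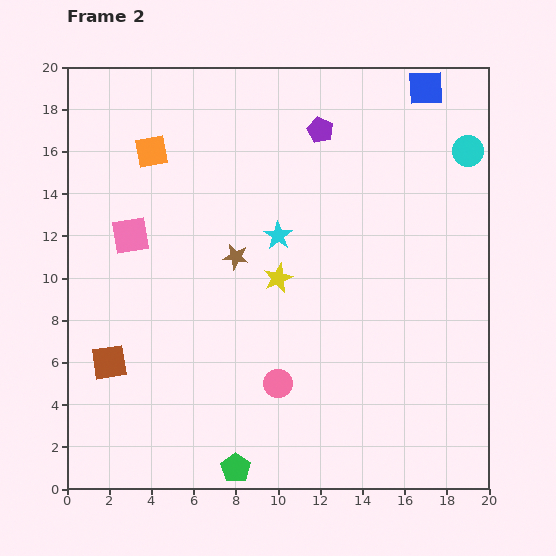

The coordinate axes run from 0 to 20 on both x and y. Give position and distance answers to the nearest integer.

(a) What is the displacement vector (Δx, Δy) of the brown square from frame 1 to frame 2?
(-2, 4)

The brown square was at (4, 2) in frame 1 and (2, 6) in frame 2.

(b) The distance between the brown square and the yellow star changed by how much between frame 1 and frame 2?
+3

Distance in frame 1: 6. Distance in frame 2: 9.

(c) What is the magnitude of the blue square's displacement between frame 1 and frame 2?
4

The blue square moved from (13, 19) to (17, 19), a distance of √(4² + 0²) ≈ 4.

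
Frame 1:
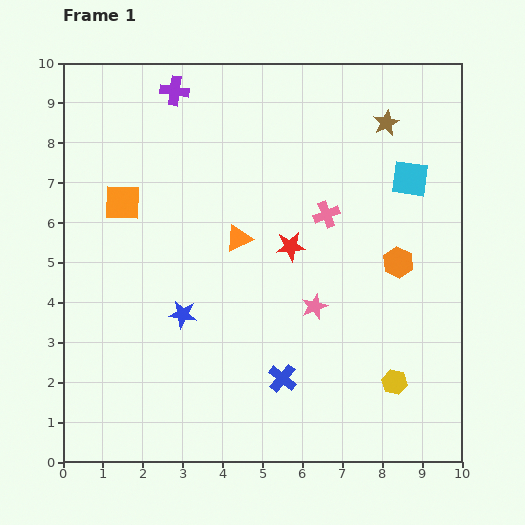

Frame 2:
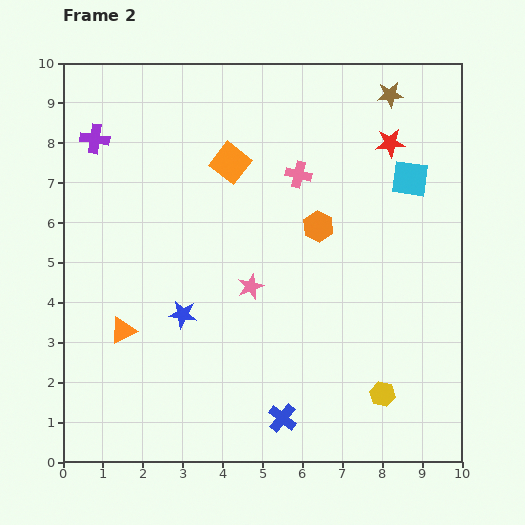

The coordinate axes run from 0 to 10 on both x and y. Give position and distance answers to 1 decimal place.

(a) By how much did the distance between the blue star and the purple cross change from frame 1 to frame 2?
-0.7

Distance in frame 1: 5.6. Distance in frame 2: 4.9.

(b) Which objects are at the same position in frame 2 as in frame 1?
the blue star, the cyan square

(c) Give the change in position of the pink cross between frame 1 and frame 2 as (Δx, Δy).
(-0.7, 1.0)

The pink cross was at (6.6, 6.2) in frame 1 and (5.9, 7.2) in frame 2.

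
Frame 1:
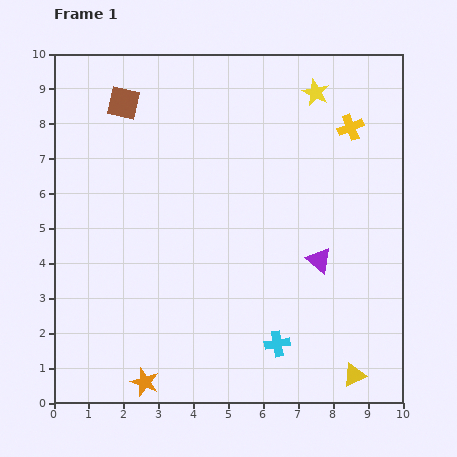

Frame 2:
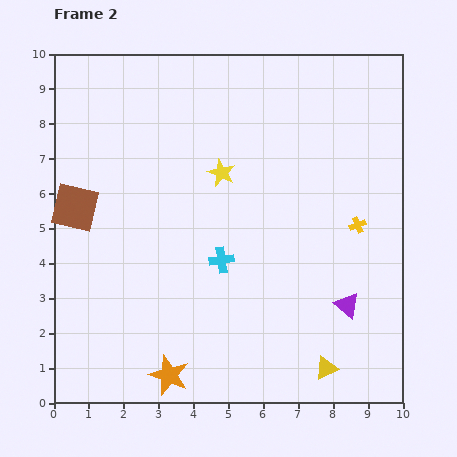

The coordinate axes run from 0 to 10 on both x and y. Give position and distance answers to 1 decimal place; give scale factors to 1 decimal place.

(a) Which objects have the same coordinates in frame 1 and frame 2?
none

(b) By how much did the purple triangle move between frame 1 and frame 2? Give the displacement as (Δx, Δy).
(0.8, -1.3)

The purple triangle was at (7.6, 4.1) in frame 1 and (8.4, 2.8) in frame 2.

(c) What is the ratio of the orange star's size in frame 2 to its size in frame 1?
1.4×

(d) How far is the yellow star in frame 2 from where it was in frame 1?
3.5

The yellow star moved from (7.5, 8.9) to (4.8, 6.6), a distance of √(2.7² + 2.3²) ≈ 3.5.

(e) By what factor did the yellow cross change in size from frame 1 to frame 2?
0.6×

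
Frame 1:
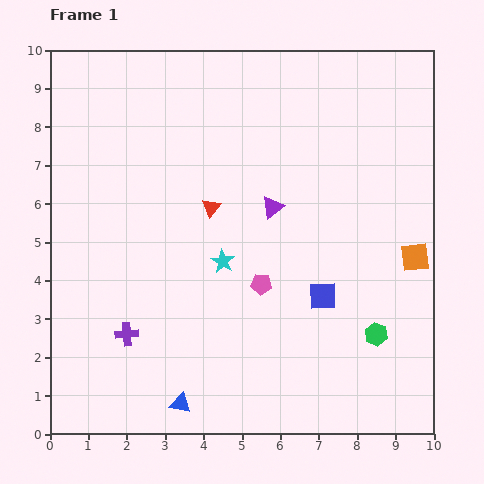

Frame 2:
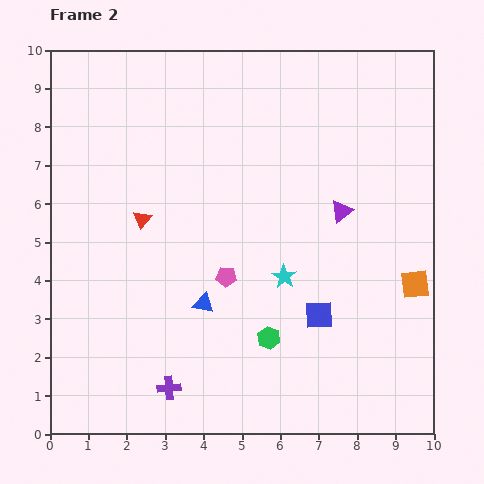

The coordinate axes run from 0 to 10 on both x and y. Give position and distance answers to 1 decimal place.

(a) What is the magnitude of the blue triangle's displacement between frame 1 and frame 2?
2.7

The blue triangle moved from (3.4, 0.8) to (4.0, 3.4), a distance of √(0.6² + 2.6²) ≈ 2.7.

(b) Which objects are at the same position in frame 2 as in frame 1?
none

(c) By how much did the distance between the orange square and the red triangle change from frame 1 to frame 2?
+1.8

Distance in frame 1: 5.5. Distance in frame 2: 7.3.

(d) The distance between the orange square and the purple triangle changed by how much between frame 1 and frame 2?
-1.2

Distance in frame 1: 3.9. Distance in frame 2: 2.7.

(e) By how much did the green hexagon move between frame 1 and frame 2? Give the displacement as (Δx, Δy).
(-2.8, -0.1)

The green hexagon was at (8.5, 2.6) in frame 1 and (5.7, 2.5) in frame 2.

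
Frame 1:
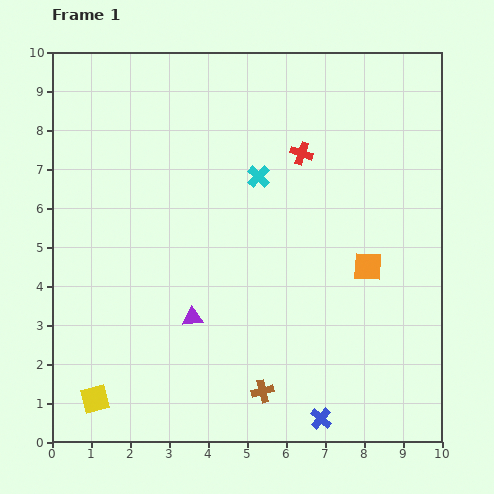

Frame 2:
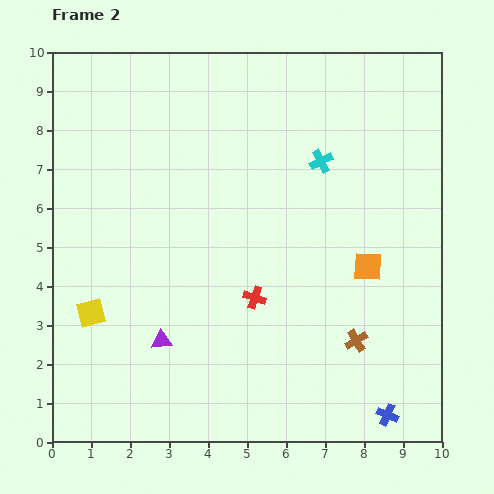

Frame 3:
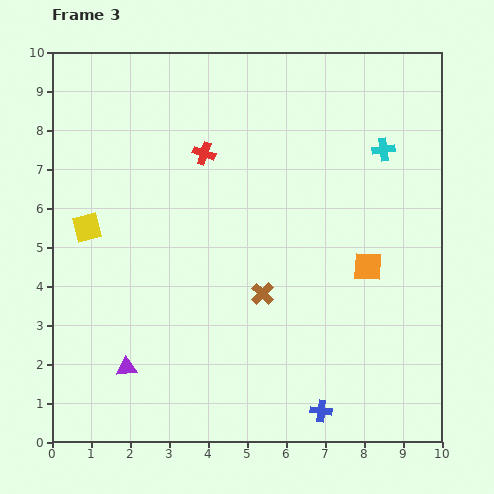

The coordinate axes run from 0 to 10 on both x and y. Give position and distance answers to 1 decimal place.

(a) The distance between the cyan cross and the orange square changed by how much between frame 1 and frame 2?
-0.6

Distance in frame 1: 3.6. Distance in frame 2: 3.0.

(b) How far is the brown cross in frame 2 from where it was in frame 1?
2.7

The brown cross moved from (5.4, 1.3) to (7.8, 2.6), a distance of √(2.4² + 1.3²) ≈ 2.7.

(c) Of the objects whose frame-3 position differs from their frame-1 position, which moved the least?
the blue cross

(moved 0.2)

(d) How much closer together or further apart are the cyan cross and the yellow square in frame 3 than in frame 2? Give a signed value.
+0.8

Distance in frame 2: 7.1. Distance in frame 3: 7.9.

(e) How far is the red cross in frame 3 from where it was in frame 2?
3.9

The red cross moved from (5.2, 3.7) to (3.9, 7.4), a distance of √(1.3² + 3.7²) ≈ 3.9.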